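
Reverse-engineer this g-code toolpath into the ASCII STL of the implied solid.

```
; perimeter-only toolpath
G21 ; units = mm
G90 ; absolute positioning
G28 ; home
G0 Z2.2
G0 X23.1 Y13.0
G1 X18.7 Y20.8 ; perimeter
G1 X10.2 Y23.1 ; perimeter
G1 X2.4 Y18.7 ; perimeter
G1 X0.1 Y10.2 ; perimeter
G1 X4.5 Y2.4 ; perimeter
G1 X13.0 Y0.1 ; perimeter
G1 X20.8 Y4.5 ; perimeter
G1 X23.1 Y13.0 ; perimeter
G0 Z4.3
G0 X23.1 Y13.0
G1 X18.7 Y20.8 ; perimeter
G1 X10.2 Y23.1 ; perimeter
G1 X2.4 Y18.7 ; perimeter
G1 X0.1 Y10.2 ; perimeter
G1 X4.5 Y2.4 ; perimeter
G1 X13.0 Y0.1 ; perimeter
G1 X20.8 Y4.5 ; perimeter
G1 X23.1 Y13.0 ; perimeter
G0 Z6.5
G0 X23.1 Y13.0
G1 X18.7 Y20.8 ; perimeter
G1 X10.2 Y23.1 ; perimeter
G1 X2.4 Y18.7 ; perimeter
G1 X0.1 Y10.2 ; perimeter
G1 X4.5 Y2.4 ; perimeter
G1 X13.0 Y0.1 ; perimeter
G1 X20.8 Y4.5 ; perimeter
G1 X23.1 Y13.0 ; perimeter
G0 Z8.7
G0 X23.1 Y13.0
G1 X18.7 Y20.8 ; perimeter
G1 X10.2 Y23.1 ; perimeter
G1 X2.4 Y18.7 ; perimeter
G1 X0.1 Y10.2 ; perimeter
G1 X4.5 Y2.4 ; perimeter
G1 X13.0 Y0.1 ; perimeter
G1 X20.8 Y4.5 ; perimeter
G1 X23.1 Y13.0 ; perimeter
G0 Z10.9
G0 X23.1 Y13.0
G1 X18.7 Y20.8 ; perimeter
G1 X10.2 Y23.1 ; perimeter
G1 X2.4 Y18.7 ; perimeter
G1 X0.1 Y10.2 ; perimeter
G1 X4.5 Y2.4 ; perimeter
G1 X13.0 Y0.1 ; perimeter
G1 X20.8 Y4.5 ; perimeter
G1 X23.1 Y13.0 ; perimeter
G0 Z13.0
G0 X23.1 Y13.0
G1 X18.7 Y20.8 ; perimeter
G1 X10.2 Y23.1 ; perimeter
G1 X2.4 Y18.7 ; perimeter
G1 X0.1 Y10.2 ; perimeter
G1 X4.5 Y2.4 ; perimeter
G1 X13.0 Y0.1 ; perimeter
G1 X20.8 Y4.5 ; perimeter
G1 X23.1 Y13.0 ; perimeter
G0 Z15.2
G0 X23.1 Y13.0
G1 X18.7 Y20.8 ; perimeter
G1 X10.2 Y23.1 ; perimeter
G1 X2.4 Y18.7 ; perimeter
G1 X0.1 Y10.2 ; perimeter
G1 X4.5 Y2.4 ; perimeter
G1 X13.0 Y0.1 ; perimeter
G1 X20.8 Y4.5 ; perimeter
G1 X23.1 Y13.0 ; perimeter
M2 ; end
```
solid part
  facet normal 0.0000 0.0000 -1.0000
    outer loop
      vertex 10.2 23.1 0.0
      vertex 18.7 20.8 0.0
      vertex 23.1 13.0 0.0
    endloop
  endfacet
  facet normal 0.0000 0.0000 -1.0000
    outer loop
      vertex 2.4 18.7 0.0
      vertex 10.2 23.1 0.0
      vertex 23.1 13.0 0.0
    endloop
  endfacet
  facet normal 0.0000 0.0000 -1.0000
    outer loop
      vertex 0.1 10.2 0.0
      vertex 2.4 18.7 0.0
      vertex 23.1 13.0 0.0
    endloop
  endfacet
  facet normal 0.0000 0.0000 -1.0000
    outer loop
      vertex 4.5 2.4 0.0
      vertex 0.1 10.2 0.0
      vertex 23.1 13.0 0.0
    endloop
  endfacet
  facet normal 0.0000 0.0000 -1.0000
    outer loop
      vertex 13.0 0.1 0.0
      vertex 4.5 2.4 0.0
      vertex 23.1 13.0 0.0
    endloop
  endfacet
  facet normal 0.0000 0.0000 -1.0000
    outer loop
      vertex 20.8 4.5 0.0
      vertex 13.0 0.1 0.0
      vertex 23.1 13.0 0.0
    endloop
  endfacet
  facet normal 0.0000 0.0000 1.0000
    outer loop
      vertex 23.1 13.0 15.2
      vertex 18.7 20.8 15.2
      vertex 10.2 23.1 15.2
    endloop
  endfacet
  facet normal 0.0000 0.0000 1.0000
    outer loop
      vertex 23.1 13.0 15.2
      vertex 10.2 23.1 15.2
      vertex 2.4 18.7 15.2
    endloop
  endfacet
  facet normal 0.0000 0.0000 1.0000
    outer loop
      vertex 23.1 13.0 15.2
      vertex 2.4 18.7 15.2
      vertex 0.1 10.2 15.2
    endloop
  endfacet
  facet normal 0.0000 0.0000 1.0000
    outer loop
      vertex 23.1 13.0 15.2
      vertex 0.1 10.2 15.2
      vertex 4.5 2.4 15.2
    endloop
  endfacet
  facet normal 0.0000 0.0000 1.0000
    outer loop
      vertex 23.1 13.0 15.2
      vertex 4.5 2.4 15.2
      vertex 13.0 0.1 15.2
    endloop
  endfacet
  facet normal 0.0000 0.0000 1.0000
    outer loop
      vertex 23.1 13.0 15.2
      vertex 13.0 0.1 15.2
      vertex 20.8 4.5 15.2
    endloop
  endfacet
  facet normal 0.8710 0.4913 0.0000
    outer loop
      vertex 23.1 13.0 0.0
      vertex 18.7 20.8 0.0
      vertex 18.7 20.8 15.2
    endloop
  endfacet
  facet normal 0.8710 0.4913 0.0000
    outer loop
      vertex 23.1 13.0 0.0
      vertex 18.7 20.8 15.2
      vertex 23.1 13.0 15.2
    endloop
  endfacet
  facet normal 0.2612 0.9653 0.0000
    outer loop
      vertex 18.7 20.8 0.0
      vertex 10.2 23.1 0.0
      vertex 10.2 23.1 15.2
    endloop
  endfacet
  facet normal 0.2612 0.9653 0.0000
    outer loop
      vertex 18.7 20.8 0.0
      vertex 10.2 23.1 15.2
      vertex 18.7 20.8 15.2
    endloop
  endfacet
  facet normal -0.4913 0.8710 0.0000
    outer loop
      vertex 10.2 23.1 0.0
      vertex 2.4 18.7 0.0
      vertex 2.4 18.7 15.2
    endloop
  endfacet
  facet normal -0.4913 0.8710 0.0000
    outer loop
      vertex 10.2 23.1 0.0
      vertex 2.4 18.7 15.2
      vertex 10.2 23.1 15.2
    endloop
  endfacet
  facet normal -0.9653 0.2612 0.0000
    outer loop
      vertex 2.4 18.7 0.0
      vertex 0.1 10.2 0.0
      vertex 0.1 10.2 15.2
    endloop
  endfacet
  facet normal -0.9653 0.2612 0.0000
    outer loop
      vertex 2.4 18.7 0.0
      vertex 0.1 10.2 15.2
      vertex 2.4 18.7 15.2
    endloop
  endfacet
  facet normal -0.8710 -0.4913 0.0000
    outer loop
      vertex 0.1 10.2 0.0
      vertex 4.5 2.4 0.0
      vertex 4.5 2.4 15.2
    endloop
  endfacet
  facet normal -0.8710 -0.4913 0.0000
    outer loop
      vertex 0.1 10.2 0.0
      vertex 4.5 2.4 15.2
      vertex 0.1 10.2 15.2
    endloop
  endfacet
  facet normal -0.2612 -0.9653 0.0000
    outer loop
      vertex 4.5 2.4 0.0
      vertex 13.0 0.1 0.0
      vertex 13.0 0.1 15.2
    endloop
  endfacet
  facet normal -0.2612 -0.9653 0.0000
    outer loop
      vertex 4.5 2.4 0.0
      vertex 13.0 0.1 15.2
      vertex 4.5 2.4 15.2
    endloop
  endfacet
  facet normal 0.4913 -0.8710 0.0000
    outer loop
      vertex 13.0 0.1 0.0
      vertex 20.8 4.5 0.0
      vertex 20.8 4.5 15.2
    endloop
  endfacet
  facet normal 0.4913 -0.8710 0.0000
    outer loop
      vertex 13.0 0.1 0.0
      vertex 20.8 4.5 15.2
      vertex 13.0 0.1 15.2
    endloop
  endfacet
  facet normal 0.9653 -0.2612 0.0000
    outer loop
      vertex 20.8 4.5 0.0
      vertex 23.1 13.0 0.0
      vertex 23.1 13.0 15.2
    endloop
  endfacet
  facet normal 0.9653 -0.2612 0.0000
    outer loop
      vertex 20.8 4.5 0.0
      vertex 23.1 13.0 15.2
      vertex 20.8 4.5 15.2
    endloop
  endfacet
endsolid part

The G0 Z moves step by Δz≈2.2 mm. Every layer's G1 loop is the same polygon, so the solid is a straight extrusion of it from z=0 to z≈15.2. Closing with flat bottom and top caps and triangulating gives 28 facets — a regular 8-sided prism (a cylinder approximated with 8 flat sides), circumscribed radius ≈ 11.6 mm, height ≈ 15.2 mm.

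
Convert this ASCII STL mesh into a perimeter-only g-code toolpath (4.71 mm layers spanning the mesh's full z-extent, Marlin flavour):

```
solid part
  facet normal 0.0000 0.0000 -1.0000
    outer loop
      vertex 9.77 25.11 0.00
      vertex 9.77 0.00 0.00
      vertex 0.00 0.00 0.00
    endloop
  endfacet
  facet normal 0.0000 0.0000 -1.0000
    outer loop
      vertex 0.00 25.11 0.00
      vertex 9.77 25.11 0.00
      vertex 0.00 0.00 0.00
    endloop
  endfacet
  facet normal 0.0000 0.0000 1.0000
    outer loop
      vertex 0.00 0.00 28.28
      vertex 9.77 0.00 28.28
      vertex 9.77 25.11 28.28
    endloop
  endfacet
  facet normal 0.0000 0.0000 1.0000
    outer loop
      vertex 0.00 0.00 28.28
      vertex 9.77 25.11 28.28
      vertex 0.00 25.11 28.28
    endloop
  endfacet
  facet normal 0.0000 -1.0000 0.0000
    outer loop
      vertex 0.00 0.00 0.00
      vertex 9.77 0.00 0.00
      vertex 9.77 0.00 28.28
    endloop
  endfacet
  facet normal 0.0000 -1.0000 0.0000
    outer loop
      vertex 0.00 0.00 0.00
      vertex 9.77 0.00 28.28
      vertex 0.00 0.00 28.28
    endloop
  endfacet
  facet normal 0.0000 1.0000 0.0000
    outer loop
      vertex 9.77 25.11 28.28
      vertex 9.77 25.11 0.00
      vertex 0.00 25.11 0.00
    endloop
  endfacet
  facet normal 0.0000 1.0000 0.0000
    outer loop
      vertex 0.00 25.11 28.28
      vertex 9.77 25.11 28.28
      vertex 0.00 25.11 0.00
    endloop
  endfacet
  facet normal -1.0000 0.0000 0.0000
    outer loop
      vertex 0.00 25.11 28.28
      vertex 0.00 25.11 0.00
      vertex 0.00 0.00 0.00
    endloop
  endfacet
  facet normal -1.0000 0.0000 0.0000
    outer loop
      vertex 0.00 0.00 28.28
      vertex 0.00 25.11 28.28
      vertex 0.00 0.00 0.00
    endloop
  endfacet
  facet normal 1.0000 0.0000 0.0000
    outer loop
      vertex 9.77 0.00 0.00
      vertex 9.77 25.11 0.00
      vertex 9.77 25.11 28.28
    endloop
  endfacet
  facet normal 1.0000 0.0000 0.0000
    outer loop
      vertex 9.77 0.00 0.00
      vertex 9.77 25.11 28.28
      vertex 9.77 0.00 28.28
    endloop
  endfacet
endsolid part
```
; perimeter-only toolpath
G21 ; units = mm
G90 ; absolute positioning
G28 ; home
; layer 1
G0 Z4.71
G0 X0.00 Y0.00
G1 X9.77 Y0.00
G1 X9.77 Y25.11
G1 X0.00 Y25.11
G1 X0.00 Y0.00
; layer 2
G0 Z9.43
G0 X0.00 Y0.00
G1 X9.77 Y0.00
G1 X9.77 Y25.11
G1 X0.00 Y25.11
G1 X0.00 Y0.00
; layer 3
G0 Z14.14
G0 X0.00 Y0.00
G1 X9.77 Y0.00
G1 X9.77 Y25.11
G1 X0.00 Y25.11
G1 X0.00 Y0.00
; layer 4
G0 Z18.85
G0 X0.00 Y0.00
G1 X9.77 Y0.00
G1 X9.77 Y25.11
G1 X0.00 Y25.11
G1 X0.00 Y0.00
; layer 5
G0 Z23.57
G0 X0.00 Y0.00
G1 X9.77 Y0.00
G1 X9.77 Y25.11
G1 X0.00 Y25.11
G1 X0.00 Y0.00
; layer 6
G0 Z28.28
G0 X0.00 Y0.00
G1 X9.77 Y0.00
G1 X9.77 Y25.11
G1 X0.00 Y25.11
G1 X0.00 Y0.00
M2 ; end

The solid is a rectangular box, roughly 9.77 × 25.1 mm footprint and 28.3 mm tall. Slicing at Δz = 4.71 mm — 6 equal slices spanning the solid's height, so layer i sits at z = i·h/6 — gives 6 non-empty perimeters. Each is a 4-segment closed polygon; G0 lifts to the layer z and rapids to the start vertex, then G1 traces the edges.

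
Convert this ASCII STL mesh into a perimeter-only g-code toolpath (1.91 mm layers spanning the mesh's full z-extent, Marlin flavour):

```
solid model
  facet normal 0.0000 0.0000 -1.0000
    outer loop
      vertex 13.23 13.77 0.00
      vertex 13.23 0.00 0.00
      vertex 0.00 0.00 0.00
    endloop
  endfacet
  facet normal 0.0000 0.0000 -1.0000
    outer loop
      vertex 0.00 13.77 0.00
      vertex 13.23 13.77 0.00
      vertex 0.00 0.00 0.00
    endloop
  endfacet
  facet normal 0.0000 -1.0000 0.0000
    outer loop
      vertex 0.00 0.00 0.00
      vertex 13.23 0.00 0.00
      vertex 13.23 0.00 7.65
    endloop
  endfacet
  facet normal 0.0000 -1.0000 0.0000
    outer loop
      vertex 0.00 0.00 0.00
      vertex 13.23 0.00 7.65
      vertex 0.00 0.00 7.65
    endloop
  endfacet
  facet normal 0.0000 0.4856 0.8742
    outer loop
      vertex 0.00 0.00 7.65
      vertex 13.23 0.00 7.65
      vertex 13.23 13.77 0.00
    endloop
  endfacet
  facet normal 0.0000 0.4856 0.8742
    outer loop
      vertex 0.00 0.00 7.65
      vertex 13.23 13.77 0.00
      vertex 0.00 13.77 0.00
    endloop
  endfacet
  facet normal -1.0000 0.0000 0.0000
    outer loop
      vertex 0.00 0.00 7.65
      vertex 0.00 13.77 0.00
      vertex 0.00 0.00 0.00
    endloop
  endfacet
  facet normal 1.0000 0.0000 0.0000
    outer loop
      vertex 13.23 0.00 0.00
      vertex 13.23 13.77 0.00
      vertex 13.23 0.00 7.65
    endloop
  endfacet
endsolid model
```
; perimeter-only toolpath
G21 ; units = mm
G90 ; absolute positioning
G28 ; home
; layer 1
G0 Z1.91
G0 X0.00 Y0.00
G1 X13.23 Y0.00
G1 X13.23 Y10.33
G1 X0.00 Y10.33
G1 X0.00 Y0.00
; layer 2
G0 Z3.83
G0 X0.00 Y0.00
G1 X13.23 Y0.00
G1 X13.23 Y6.88
G1 X0.00 Y6.88
G1 X0.00 Y0.00
; layer 3
G0 Z5.74
G0 X0.00 Y0.00
G1 X13.23 Y0.00
G1 X13.23 Y3.44
G1 X0.00 Y3.44
G1 X0.00 Y0.00
M2 ; end

The solid is a wedge (ramp): 13.2 × 13.8 mm base, rising to 7.65 mm along the y=0 edge and sloping linearly to z=0 at y=13.8. Slicing at Δz = 1.91 mm — 4 equal slices spanning the solid's height, so layer i sits at z = i·h/4 — gives 3 non-empty perimeters. Each is a 4-segment closed polygon; G0 lifts to the layer z and rapids to the start vertex, then G1 traces the edges. The cross-section shrinks linearly with z (the slice at the apex is degenerate and omitted).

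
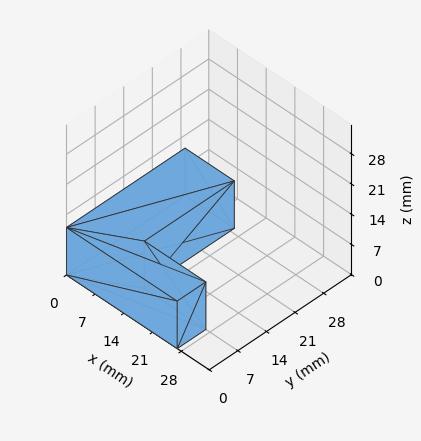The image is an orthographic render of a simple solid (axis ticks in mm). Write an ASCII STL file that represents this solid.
Reading the render: the shape is an L-shaped prism: outer 27 × 29 mm, arm thicknesses ≈ 7 mm (horizontal) and 12 mm (vertical), extruded 11 mm in z (dimensions read to the nearest mm from the axis ticks). For the STL, each face is triangulated and given an outward normal.

solid part
  facet normal 0.0000 0.0000 -1.0000
    outer loop
      vertex 27.00 7.00 0.00
      vertex 27.00 0.00 0.00
      vertex 0.00 0.00 0.00
    endloop
  endfacet
  facet normal 0.0000 0.0000 -1.0000
    outer loop
      vertex 12.00 7.00 0.00
      vertex 27.00 7.00 0.00
      vertex 0.00 0.00 0.00
    endloop
  endfacet
  facet normal 0.0000 0.0000 -1.0000
    outer loop
      vertex 12.00 29.00 0.00
      vertex 12.00 7.00 0.00
      vertex 0.00 0.00 0.00
    endloop
  endfacet
  facet normal 0.0000 0.0000 -1.0000
    outer loop
      vertex 0.00 29.00 0.00
      vertex 12.00 29.00 0.00
      vertex 0.00 0.00 0.00
    endloop
  endfacet
  facet normal 0.0000 0.0000 1.0000
    outer loop
      vertex 0.00 0.00 11.00
      vertex 27.00 0.00 11.00
      vertex 27.00 7.00 11.00
    endloop
  endfacet
  facet normal 0.0000 0.0000 1.0000
    outer loop
      vertex 0.00 0.00 11.00
      vertex 27.00 7.00 11.00
      vertex 12.00 7.00 11.00
    endloop
  endfacet
  facet normal 0.0000 0.0000 1.0000
    outer loop
      vertex 0.00 0.00 11.00
      vertex 12.00 7.00 11.00
      vertex 12.00 29.00 11.00
    endloop
  endfacet
  facet normal 0.0000 0.0000 1.0000
    outer loop
      vertex 0.00 0.00 11.00
      vertex 12.00 29.00 11.00
      vertex 0.00 29.00 11.00
    endloop
  endfacet
  facet normal 0.0000 -1.0000 0.0000
    outer loop
      vertex 0.00 0.00 0.00
      vertex 27.00 0.00 0.00
      vertex 27.00 0.00 11.00
    endloop
  endfacet
  facet normal 0.0000 -1.0000 0.0000
    outer loop
      vertex 0.00 0.00 0.00
      vertex 27.00 0.00 11.00
      vertex 0.00 0.00 11.00
    endloop
  endfacet
  facet normal 1.0000 0.0000 0.0000
    outer loop
      vertex 27.00 0.00 0.00
      vertex 27.00 7.00 0.00
      vertex 27.00 7.00 11.00
    endloop
  endfacet
  facet normal 1.0000 0.0000 0.0000
    outer loop
      vertex 27.00 0.00 0.00
      vertex 27.00 7.00 11.00
      vertex 27.00 0.00 11.00
    endloop
  endfacet
  facet normal 0.0000 1.0000 0.0000
    outer loop
      vertex 27.00 7.00 0.00
      vertex 12.00 7.00 0.00
      vertex 12.00 7.00 11.00
    endloop
  endfacet
  facet normal 0.0000 1.0000 0.0000
    outer loop
      vertex 27.00 7.00 0.00
      vertex 12.00 7.00 11.00
      vertex 27.00 7.00 11.00
    endloop
  endfacet
  facet normal 1.0000 0.0000 0.0000
    outer loop
      vertex 12.00 7.00 0.00
      vertex 12.00 29.00 0.00
      vertex 12.00 29.00 11.00
    endloop
  endfacet
  facet normal 1.0000 0.0000 0.0000
    outer loop
      vertex 12.00 7.00 0.00
      vertex 12.00 29.00 11.00
      vertex 12.00 7.00 11.00
    endloop
  endfacet
  facet normal 0.0000 1.0000 0.0000
    outer loop
      vertex 12.00 29.00 0.00
      vertex 0.00 29.00 0.00
      vertex 0.00 29.00 11.00
    endloop
  endfacet
  facet normal 0.0000 1.0000 0.0000
    outer loop
      vertex 12.00 29.00 0.00
      vertex 0.00 29.00 11.00
      vertex 12.00 29.00 11.00
    endloop
  endfacet
  facet normal -1.0000 0.0000 0.0000
    outer loop
      vertex 0.00 29.00 0.00
      vertex 0.00 0.00 0.00
      vertex 0.00 0.00 11.00
    endloop
  endfacet
  facet normal -1.0000 0.0000 0.0000
    outer loop
      vertex 0.00 29.00 0.00
      vertex 0.00 0.00 11.00
      vertex 0.00 29.00 11.00
    endloop
  endfacet
endsolid part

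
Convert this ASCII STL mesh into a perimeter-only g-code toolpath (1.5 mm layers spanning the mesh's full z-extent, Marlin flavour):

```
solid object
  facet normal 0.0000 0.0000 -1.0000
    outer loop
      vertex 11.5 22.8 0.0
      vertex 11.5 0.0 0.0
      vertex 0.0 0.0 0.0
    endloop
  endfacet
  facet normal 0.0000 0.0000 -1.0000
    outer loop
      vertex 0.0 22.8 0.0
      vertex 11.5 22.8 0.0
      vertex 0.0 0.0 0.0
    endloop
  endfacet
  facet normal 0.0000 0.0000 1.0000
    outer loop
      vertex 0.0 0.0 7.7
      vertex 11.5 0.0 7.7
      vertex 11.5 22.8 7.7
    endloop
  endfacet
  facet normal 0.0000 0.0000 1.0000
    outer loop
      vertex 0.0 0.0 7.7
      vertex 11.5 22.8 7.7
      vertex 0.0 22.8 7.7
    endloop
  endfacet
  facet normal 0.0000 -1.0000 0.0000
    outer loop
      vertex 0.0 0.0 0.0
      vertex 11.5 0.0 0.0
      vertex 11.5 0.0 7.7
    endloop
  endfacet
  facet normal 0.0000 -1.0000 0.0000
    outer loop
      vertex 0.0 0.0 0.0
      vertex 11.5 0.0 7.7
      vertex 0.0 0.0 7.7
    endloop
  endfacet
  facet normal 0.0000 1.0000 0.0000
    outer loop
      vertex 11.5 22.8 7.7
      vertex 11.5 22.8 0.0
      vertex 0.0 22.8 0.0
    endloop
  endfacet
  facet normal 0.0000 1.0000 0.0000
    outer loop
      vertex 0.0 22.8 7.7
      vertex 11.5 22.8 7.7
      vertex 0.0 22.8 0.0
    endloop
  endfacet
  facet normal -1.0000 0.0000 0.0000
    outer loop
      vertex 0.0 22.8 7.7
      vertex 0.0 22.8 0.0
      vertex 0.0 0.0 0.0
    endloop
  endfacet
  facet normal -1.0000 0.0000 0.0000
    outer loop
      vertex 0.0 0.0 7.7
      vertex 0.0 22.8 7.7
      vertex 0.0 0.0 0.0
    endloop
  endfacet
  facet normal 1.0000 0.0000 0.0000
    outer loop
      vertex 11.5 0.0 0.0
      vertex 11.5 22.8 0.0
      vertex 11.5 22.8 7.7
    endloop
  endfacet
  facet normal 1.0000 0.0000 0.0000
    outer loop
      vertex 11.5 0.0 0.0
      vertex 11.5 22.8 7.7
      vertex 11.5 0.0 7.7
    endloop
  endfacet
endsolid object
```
; perimeter-only toolpath
G21 ; units = mm
G90 ; absolute positioning
G28 ; home
; layer 1
G0 Z1.5
G0 X0.0 Y0.0
G1 X11.5 Y0.0
G1 X11.5 Y22.8
G1 X0.0 Y22.8
G1 X0.0 Y0.0
; layer 2
G0 Z3.1
G0 X0.0 Y0.0
G1 X11.5 Y0.0
G1 X11.5 Y22.8
G1 X0.0 Y22.8
G1 X0.0 Y0.0
; layer 3
G0 Z4.6
G0 X0.0 Y0.0
G1 X11.5 Y0.0
G1 X11.5 Y22.8
G1 X0.0 Y22.8
G1 X0.0 Y0.0
; layer 4
G0 Z6.2
G0 X0.0 Y0.0
G1 X11.5 Y0.0
G1 X11.5 Y22.8
G1 X0.0 Y22.8
G1 X0.0 Y0.0
; layer 5
G0 Z7.7
G0 X0.0 Y0.0
G1 X11.5 Y0.0
G1 X11.5 Y22.8
G1 X0.0 Y22.8
G1 X0.0 Y0.0
M2 ; end

The solid is a rectangular box, roughly 11.5 × 22.8 mm footprint and 7.7 mm tall. Slicing at Δz = 1.5 mm — 5 equal slices spanning the solid's height, so layer i sits at z = i·h/5 — gives 5 non-empty perimeters. Each is a 4-segment closed polygon; G0 lifts to the layer z and rapids to the start vertex, then G1 traces the edges.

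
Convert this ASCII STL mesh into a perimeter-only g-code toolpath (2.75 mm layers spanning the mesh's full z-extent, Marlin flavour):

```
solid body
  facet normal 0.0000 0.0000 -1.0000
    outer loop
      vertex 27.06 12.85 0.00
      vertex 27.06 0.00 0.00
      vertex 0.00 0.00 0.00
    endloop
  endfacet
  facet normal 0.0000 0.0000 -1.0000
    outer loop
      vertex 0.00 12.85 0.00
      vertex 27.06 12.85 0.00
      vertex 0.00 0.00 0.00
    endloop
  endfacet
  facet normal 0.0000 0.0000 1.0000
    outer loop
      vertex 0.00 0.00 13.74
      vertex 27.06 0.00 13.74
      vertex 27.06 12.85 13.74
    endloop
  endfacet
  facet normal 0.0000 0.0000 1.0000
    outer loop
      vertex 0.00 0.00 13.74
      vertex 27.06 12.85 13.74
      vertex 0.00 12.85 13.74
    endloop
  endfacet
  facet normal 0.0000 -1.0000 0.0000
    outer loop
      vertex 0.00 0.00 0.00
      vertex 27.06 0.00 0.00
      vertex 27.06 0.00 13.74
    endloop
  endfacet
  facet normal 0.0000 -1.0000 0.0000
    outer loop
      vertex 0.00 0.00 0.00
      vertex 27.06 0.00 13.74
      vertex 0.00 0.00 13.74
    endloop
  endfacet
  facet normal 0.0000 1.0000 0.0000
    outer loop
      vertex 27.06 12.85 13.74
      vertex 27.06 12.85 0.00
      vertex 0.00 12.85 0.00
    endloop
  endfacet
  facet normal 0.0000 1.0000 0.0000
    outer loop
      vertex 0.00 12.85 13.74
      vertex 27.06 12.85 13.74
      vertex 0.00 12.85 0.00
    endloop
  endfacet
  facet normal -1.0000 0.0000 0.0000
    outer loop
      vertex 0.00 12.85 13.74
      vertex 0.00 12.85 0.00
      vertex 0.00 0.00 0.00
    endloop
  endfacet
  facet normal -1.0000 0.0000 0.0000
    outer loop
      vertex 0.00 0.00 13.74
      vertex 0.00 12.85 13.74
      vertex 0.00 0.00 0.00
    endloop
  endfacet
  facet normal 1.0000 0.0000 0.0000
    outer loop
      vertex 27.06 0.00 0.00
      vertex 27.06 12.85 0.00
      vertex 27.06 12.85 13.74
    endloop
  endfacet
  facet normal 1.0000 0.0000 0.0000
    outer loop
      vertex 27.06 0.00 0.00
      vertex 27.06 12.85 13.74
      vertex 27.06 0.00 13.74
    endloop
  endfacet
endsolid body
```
; perimeter-only toolpath
G21 ; units = mm
G90 ; absolute positioning
G28 ; home
; layer 1
G0 Z2.75
G0 X0.00 Y0.00
G1 X27.06 Y0.00
G1 X27.06 Y12.85
G1 X0.00 Y12.85
G1 X0.00 Y0.00
; layer 2
G0 Z5.50
G0 X0.00 Y0.00
G1 X27.06 Y0.00
G1 X27.06 Y12.85
G1 X0.00 Y12.85
G1 X0.00 Y0.00
; layer 3
G0 Z8.24
G0 X0.00 Y0.00
G1 X27.06 Y0.00
G1 X27.06 Y12.85
G1 X0.00 Y12.85
G1 X0.00 Y0.00
; layer 4
G0 Z10.99
G0 X0.00 Y0.00
G1 X27.06 Y0.00
G1 X27.06 Y12.85
G1 X0.00 Y12.85
G1 X0.00 Y0.00
; layer 5
G0 Z13.74
G0 X0.00 Y0.00
G1 X27.06 Y0.00
G1 X27.06 Y12.85
G1 X0.00 Y12.85
G1 X0.00 Y0.00
M2 ; end

The solid is a rectangular box, roughly 27.1 × 12.8 mm footprint and 13.7 mm tall. Slicing at Δz = 2.75 mm — 5 equal slices spanning the solid's height, so layer i sits at z = i·h/5 — gives 5 non-empty perimeters. Each is a 4-segment closed polygon; G0 lifts to the layer z and rapids to the start vertex, then G1 traces the edges.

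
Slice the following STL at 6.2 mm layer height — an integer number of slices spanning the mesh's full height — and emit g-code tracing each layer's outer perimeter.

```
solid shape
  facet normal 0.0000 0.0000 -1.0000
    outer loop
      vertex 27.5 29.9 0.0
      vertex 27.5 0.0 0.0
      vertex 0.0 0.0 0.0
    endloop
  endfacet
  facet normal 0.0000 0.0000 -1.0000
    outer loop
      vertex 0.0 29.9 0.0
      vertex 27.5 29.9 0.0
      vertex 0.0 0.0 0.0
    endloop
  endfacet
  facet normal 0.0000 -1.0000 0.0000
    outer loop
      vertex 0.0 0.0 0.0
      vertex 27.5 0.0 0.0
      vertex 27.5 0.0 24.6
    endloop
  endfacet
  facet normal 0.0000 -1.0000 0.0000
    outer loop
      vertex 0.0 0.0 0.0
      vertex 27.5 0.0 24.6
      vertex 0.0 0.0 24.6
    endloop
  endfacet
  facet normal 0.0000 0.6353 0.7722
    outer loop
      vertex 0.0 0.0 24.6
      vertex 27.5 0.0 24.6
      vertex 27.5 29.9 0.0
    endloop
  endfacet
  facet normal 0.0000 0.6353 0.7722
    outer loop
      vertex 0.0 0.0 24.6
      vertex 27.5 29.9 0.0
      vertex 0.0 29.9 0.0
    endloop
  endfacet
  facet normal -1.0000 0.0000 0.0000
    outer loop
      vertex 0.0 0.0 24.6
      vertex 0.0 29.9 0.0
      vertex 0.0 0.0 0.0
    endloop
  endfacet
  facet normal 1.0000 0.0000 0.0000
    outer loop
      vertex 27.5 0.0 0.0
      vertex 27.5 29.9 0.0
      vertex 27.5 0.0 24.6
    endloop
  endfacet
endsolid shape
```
; perimeter-only toolpath
G21 ; units = mm
G90 ; absolute positioning
G28 ; home
; layer 1
G0 Z6.2
G0 X0.0 Y0.0
G1 X27.5 Y0.0
G1 X27.5 Y22.4
G1 X0.0 Y22.4
G1 X0.0 Y0.0
; layer 2
G0 Z12.3
G0 X0.0 Y0.0
G1 X27.5 Y0.0
G1 X27.5 Y14.9
G1 X0.0 Y14.9
G1 X0.0 Y0.0
; layer 3
G0 Z18.5
G0 X0.0 Y0.0
G1 X27.5 Y0.0
G1 X27.5 Y7.5
G1 X0.0 Y7.5
G1 X0.0 Y0.0
M2 ; end

The solid is a wedge (ramp): 27.5 × 29.9 mm base, rising to 24.6 mm along the y=0 edge and sloping linearly to z=0 at y=29.9. Slicing at Δz = 6.2 mm — 4 equal slices spanning the solid's height, so layer i sits at z = i·h/4 — gives 3 non-empty perimeters. Each is a 4-segment closed polygon; G0 lifts to the layer z and rapids to the start vertex, then G1 traces the edges. The cross-section shrinks linearly with z (the slice at the apex is degenerate and omitted).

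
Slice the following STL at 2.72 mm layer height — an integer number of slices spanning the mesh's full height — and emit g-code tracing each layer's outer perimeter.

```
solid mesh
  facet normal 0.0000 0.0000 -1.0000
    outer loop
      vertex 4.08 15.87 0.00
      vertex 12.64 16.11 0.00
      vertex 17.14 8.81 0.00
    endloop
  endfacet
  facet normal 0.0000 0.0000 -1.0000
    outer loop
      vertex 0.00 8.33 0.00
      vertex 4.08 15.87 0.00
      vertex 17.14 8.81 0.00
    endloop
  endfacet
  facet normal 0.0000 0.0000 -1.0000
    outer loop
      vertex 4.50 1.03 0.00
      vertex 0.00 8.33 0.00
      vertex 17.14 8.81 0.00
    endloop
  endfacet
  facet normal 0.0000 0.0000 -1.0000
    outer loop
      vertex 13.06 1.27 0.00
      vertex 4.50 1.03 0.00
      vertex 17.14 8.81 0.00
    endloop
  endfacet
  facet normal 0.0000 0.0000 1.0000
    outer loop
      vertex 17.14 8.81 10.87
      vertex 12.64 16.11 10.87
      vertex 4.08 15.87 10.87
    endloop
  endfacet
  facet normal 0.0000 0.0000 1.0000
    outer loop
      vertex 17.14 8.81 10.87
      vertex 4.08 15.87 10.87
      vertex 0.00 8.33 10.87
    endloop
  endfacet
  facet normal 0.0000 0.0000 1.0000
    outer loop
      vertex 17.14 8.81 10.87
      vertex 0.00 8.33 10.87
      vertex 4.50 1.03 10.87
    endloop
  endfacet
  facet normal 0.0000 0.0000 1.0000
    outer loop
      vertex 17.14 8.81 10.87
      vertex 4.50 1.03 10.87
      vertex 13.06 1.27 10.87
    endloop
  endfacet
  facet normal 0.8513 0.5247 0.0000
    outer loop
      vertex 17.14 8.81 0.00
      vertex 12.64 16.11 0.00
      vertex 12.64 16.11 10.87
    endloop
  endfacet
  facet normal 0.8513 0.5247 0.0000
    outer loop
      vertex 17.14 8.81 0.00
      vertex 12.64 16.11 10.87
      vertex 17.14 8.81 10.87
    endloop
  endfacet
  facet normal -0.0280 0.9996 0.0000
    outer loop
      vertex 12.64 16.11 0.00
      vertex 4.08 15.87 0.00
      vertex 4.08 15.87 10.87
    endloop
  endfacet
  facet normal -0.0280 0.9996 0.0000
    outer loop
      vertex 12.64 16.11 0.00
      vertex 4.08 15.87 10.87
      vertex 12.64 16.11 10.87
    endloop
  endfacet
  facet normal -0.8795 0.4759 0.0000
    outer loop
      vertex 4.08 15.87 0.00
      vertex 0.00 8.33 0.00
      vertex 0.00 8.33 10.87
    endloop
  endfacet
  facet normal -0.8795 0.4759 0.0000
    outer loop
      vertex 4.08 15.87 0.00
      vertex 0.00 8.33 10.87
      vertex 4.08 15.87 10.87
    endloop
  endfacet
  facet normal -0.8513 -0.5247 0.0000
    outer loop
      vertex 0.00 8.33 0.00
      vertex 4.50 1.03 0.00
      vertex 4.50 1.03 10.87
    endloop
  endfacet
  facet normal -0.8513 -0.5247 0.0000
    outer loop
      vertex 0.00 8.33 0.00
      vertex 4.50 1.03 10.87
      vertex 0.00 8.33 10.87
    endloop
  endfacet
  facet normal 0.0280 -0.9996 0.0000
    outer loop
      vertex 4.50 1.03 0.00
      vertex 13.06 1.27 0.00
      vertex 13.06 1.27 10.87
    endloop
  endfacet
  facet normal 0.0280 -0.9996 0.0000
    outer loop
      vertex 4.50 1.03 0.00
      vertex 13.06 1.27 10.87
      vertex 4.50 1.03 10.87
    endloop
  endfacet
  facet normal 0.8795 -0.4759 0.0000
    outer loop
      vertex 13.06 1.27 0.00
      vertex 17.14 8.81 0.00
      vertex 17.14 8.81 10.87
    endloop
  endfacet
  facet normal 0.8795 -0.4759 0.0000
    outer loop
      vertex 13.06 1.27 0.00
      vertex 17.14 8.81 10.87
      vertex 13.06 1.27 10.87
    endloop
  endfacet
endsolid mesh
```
; perimeter-only toolpath
G21 ; units = mm
G90 ; absolute positioning
G28 ; home
; layer 1
G0 Z2.72
G0 X17.14 Y8.81
G1 X12.64 Y16.11
G1 X4.08 Y15.87
G1 X0.00 Y8.33
G1 X4.50 Y1.03
G1 X13.06 Y1.27
G1 X17.14 Y8.81
; layer 2
G0 Z5.43
G0 X17.14 Y8.81
G1 X12.64 Y16.11
G1 X4.08 Y15.87
G1 X0.00 Y8.33
G1 X4.50 Y1.03
G1 X13.06 Y1.27
G1 X17.14 Y8.81
; layer 3
G0 Z8.15
G0 X17.14 Y8.81
G1 X12.64 Y16.11
G1 X4.08 Y15.87
G1 X0.00 Y8.33
G1 X4.50 Y1.03
G1 X13.06 Y1.27
G1 X17.14 Y8.81
; layer 4
G0 Z10.87
G0 X17.14 Y8.81
G1 X12.64 Y16.11
G1 X4.08 Y15.87
G1 X0.00 Y8.33
G1 X4.50 Y1.03
G1 X13.06 Y1.27
G1 X17.14 Y8.81
M2 ; end

The solid is a regular 6-sided prism (a cylinder approximated with 6 flat sides), circumscribed radius ≈ 8.57 mm, height ≈ 10.9 mm. Slicing at Δz = 2.72 mm — 4 equal slices spanning the solid's height, so layer i sits at z = i·h/4 — gives 4 non-empty perimeters. Each is a 6-segment closed polygon; G0 lifts to the layer z and rapids to the start vertex, then G1 traces the edges.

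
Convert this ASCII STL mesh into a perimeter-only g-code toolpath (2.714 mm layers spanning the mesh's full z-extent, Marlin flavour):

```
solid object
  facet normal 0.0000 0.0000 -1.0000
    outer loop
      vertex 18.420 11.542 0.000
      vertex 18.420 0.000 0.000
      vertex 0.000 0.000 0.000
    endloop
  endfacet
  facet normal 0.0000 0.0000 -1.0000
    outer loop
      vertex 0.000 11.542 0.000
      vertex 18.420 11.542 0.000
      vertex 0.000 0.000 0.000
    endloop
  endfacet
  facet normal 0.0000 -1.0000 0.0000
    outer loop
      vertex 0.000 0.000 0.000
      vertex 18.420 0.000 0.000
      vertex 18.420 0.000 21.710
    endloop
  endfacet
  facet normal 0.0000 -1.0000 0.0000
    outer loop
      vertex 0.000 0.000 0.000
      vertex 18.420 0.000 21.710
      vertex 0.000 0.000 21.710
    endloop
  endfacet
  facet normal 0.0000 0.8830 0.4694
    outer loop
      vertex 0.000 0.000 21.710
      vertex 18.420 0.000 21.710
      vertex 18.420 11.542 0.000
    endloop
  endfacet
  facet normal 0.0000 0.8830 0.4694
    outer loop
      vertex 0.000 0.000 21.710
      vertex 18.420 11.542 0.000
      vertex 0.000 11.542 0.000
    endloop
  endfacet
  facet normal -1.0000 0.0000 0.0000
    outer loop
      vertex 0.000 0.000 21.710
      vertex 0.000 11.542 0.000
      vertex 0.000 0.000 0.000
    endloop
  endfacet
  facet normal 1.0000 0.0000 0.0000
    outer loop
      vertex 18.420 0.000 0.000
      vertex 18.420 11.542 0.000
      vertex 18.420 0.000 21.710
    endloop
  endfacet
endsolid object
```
; perimeter-only toolpath
G21 ; units = mm
G90 ; absolute positioning
G28 ; home
; layer 1
G0 Z2.714
G0 X0.000 Y0.000
G1 X18.420 Y0.000
G1 X18.420 Y10.099
G1 X0.000 Y10.099
G1 X0.000 Y0.000
; layer 2
G0 Z5.428
G0 X0.000 Y0.000
G1 X18.420 Y0.000
G1 X18.420 Y8.656
G1 X0.000 Y8.656
G1 X0.000 Y0.000
; layer 3
G0 Z8.141
G0 X0.000 Y0.000
G1 X18.420 Y0.000
G1 X18.420 Y7.214
G1 X0.000 Y7.214
G1 X0.000 Y0.000
; layer 4
G0 Z10.855
G0 X0.000 Y0.000
G1 X18.420 Y0.000
G1 X18.420 Y5.771
G1 X0.000 Y5.771
G1 X0.000 Y0.000
; layer 5
G0 Z13.569
G0 X0.000 Y0.000
G1 X18.420 Y0.000
G1 X18.420 Y4.328
G1 X0.000 Y4.328
G1 X0.000 Y0.000
; layer 6
G0 Z16.282
G0 X0.000 Y0.000
G1 X18.420 Y0.000
G1 X18.420 Y2.886
G1 X0.000 Y2.886
G1 X0.000 Y0.000
; layer 7
G0 Z18.996
G0 X0.000 Y0.000
G1 X18.420 Y0.000
G1 X18.420 Y1.443
G1 X0.000 Y1.443
G1 X0.000 Y0.000
M2 ; end

The solid is a wedge (ramp): 18.4 × 11.5 mm base, rising to 21.7 mm along the y=0 edge and sloping linearly to z=0 at y=11.5. Slicing at Δz = 2.714 mm — 8 equal slices spanning the solid's height, so layer i sits at z = i·h/8 — gives 7 non-empty perimeters. Each is a 4-segment closed polygon; G0 lifts to the layer z and rapids to the start vertex, then G1 traces the edges. The cross-section shrinks linearly with z (the slice at the apex is degenerate and omitted).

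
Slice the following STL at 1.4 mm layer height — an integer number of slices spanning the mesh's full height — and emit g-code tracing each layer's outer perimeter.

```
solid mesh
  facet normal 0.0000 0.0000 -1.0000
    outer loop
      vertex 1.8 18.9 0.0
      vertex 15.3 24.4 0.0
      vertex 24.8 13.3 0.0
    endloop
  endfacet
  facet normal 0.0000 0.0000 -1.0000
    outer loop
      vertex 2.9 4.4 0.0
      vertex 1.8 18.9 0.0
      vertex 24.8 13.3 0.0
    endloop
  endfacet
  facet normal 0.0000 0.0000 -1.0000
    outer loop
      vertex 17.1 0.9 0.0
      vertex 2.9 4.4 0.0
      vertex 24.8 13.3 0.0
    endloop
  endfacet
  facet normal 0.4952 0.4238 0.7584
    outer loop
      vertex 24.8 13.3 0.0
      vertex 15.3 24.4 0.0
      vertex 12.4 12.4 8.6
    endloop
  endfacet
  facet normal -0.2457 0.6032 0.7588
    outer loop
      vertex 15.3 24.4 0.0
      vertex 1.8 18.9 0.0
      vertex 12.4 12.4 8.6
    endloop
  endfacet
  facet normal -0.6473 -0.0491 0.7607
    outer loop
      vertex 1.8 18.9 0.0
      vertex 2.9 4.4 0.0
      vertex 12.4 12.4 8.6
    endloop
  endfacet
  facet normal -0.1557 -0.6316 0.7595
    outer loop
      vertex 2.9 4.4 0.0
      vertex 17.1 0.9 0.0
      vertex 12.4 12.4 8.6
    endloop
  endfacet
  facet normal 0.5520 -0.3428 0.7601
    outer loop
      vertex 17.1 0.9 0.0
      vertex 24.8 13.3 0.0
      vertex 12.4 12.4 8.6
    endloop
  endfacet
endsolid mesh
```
; perimeter-only toolpath
G21 ; units = mm
G90 ; absolute positioning
G28 ; home
; layer 1
G0 Z1.4
G0 X22.7 Y13.2
G1 X14.8 Y22.4
G1 X3.6 Y17.8
G1 X4.5 Y5.7
G1 X16.3 Y2.8
G1 X22.7 Y13.2
; layer 2
G0 Z2.9
G0 X20.7 Y13.0
G1 X14.3 Y20.4
G1 X5.3 Y16.7
G1 X6.1 Y7.1
G1 X15.5 Y4.7
G1 X20.7 Y13.0
; layer 3
G0 Z4.3
G0 X18.6 Y12.9
G1 X13.9 Y18.4
G1 X7.1 Y15.6
G1 X7.7 Y8.4
G1 X14.8 Y6.7
G1 X18.6 Y12.9
; layer 4
G0 Z5.7
G0 X16.5 Y12.7
G1 X13.4 Y16.4
G1 X8.9 Y14.6
G1 X9.2 Y9.7
G1 X14.0 Y8.6
G1 X16.5 Y12.7
; layer 5
G0 Z7.2
G0 X14.5 Y12.6
G1 X12.9 Y14.4
G1 X10.6 Y13.5
G1 X10.8 Y11.1
G1 X13.2 Y10.5
G1 X14.5 Y12.6
M2 ; end

The solid is a regular 5-sided pyramid, base circumscribed radius ≈ 12.4 mm, apex at z ≈ 8.6 mm. Slicing at Δz = 1.4 mm — 6 equal slices spanning the solid's height, so layer i sits at z = i·h/6 — gives 5 non-empty perimeters. Each is a 5-segment closed polygon; G0 lifts to the layer z and rapids to the start vertex, then G1 traces the edges. The cross-section shrinks linearly with z (the slice at the apex is degenerate and omitted).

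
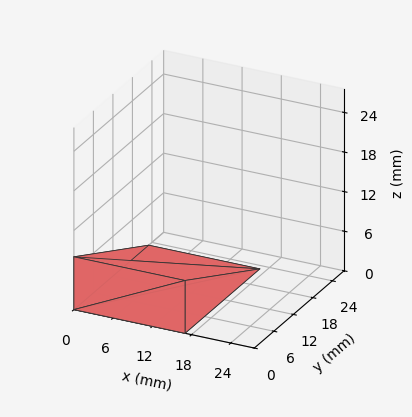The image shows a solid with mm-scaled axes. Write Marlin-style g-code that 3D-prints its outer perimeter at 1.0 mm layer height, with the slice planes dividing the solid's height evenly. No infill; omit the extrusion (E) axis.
Reading the render: the shape is a wedge (ramp): 17 × 23 mm base, rising to 8 mm along the y=0 edge and sloping linearly to z=0 at y=23 (dimensions read to the nearest mm from the axis ticks). For the g-code, the solid's height is divided into equal slices at the stated Δz and each level perimeter traced with G1 moves after a G0 lift.

; perimeter-only toolpath
G21 ; units = mm
G90 ; absolute positioning
G28 ; home
; layer 1
G0 Z1.0
G0 X0.0 Y0.0
G1 X17.0 Y0.0
G1 X17.0 Y20.1
G1 X0.0 Y20.1
G1 X0.0 Y0.0
; layer 2
G0 Z2.0
G0 X0.0 Y0.0
G1 X17.0 Y0.0
G1 X17.0 Y17.2
G1 X0.0 Y17.2
G1 X0.0 Y0.0
; layer 3
G0 Z3.0
G0 X0.0 Y0.0
G1 X17.0 Y0.0
G1 X17.0 Y14.4
G1 X0.0 Y14.4
G1 X0.0 Y0.0
; layer 4
G0 Z4.0
G0 X0.0 Y0.0
G1 X17.0 Y0.0
G1 X17.0 Y11.5
G1 X0.0 Y11.5
G1 X0.0 Y0.0
; layer 5
G0 Z5.0
G0 X0.0 Y0.0
G1 X17.0 Y0.0
G1 X17.0 Y8.6
G1 X0.0 Y8.6
G1 X0.0 Y0.0
; layer 6
G0 Z6.0
G0 X0.0 Y0.0
G1 X17.0 Y0.0
G1 X17.0 Y5.8
G1 X0.0 Y5.8
G1 X0.0 Y0.0
; layer 7
G0 Z7.0
G0 X0.0 Y0.0
G1 X17.0 Y0.0
G1 X17.0 Y2.9
G1 X0.0 Y2.9
G1 X0.0 Y0.0
M2 ; end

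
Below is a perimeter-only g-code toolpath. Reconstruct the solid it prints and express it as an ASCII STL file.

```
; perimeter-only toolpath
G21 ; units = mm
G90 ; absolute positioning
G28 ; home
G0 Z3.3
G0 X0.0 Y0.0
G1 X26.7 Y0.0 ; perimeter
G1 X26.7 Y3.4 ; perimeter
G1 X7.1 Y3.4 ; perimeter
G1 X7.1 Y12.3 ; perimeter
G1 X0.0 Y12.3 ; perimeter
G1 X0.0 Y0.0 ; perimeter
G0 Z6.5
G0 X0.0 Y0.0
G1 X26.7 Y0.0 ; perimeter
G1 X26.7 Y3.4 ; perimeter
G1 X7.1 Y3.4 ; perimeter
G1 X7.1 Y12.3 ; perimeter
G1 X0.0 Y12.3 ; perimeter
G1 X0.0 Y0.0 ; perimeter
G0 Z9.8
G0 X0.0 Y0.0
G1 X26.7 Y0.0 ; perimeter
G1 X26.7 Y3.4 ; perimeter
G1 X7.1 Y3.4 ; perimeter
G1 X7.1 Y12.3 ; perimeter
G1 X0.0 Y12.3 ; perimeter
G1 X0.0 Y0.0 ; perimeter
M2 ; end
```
solid part
  facet normal 0.0000 0.0000 -1.0000
    outer loop
      vertex 26.7 3.4 0.0
      vertex 26.7 0.0 0.0
      vertex 0.0 0.0 0.0
    endloop
  endfacet
  facet normal 0.0000 0.0000 -1.0000
    outer loop
      vertex 7.1 3.4 0.0
      vertex 26.7 3.4 0.0
      vertex 0.0 0.0 0.0
    endloop
  endfacet
  facet normal 0.0000 0.0000 -1.0000
    outer loop
      vertex 7.1 12.3 0.0
      vertex 7.1 3.4 0.0
      vertex 0.0 0.0 0.0
    endloop
  endfacet
  facet normal 0.0000 0.0000 -1.0000
    outer loop
      vertex 0.0 12.3 0.0
      vertex 7.1 12.3 0.0
      vertex 0.0 0.0 0.0
    endloop
  endfacet
  facet normal 0.0000 0.0000 1.0000
    outer loop
      vertex 0.0 0.0 9.8
      vertex 26.7 0.0 9.8
      vertex 26.7 3.4 9.8
    endloop
  endfacet
  facet normal 0.0000 0.0000 1.0000
    outer loop
      vertex 0.0 0.0 9.8
      vertex 26.7 3.4 9.8
      vertex 7.1 3.4 9.8
    endloop
  endfacet
  facet normal 0.0000 0.0000 1.0000
    outer loop
      vertex 0.0 0.0 9.8
      vertex 7.1 3.4 9.8
      vertex 7.1 12.3 9.8
    endloop
  endfacet
  facet normal 0.0000 0.0000 1.0000
    outer loop
      vertex 0.0 0.0 9.8
      vertex 7.1 12.3 9.8
      vertex 0.0 12.3 9.8
    endloop
  endfacet
  facet normal 0.0000 -1.0000 0.0000
    outer loop
      vertex 0.0 0.0 0.0
      vertex 26.7 0.0 0.0
      vertex 26.7 0.0 9.8
    endloop
  endfacet
  facet normal 0.0000 -1.0000 0.0000
    outer loop
      vertex 0.0 0.0 0.0
      vertex 26.7 0.0 9.8
      vertex 0.0 0.0 9.8
    endloop
  endfacet
  facet normal 1.0000 0.0000 0.0000
    outer loop
      vertex 26.7 0.0 0.0
      vertex 26.7 3.4 0.0
      vertex 26.7 3.4 9.8
    endloop
  endfacet
  facet normal 1.0000 0.0000 0.0000
    outer loop
      vertex 26.7 0.0 0.0
      vertex 26.7 3.4 9.8
      vertex 26.7 0.0 9.8
    endloop
  endfacet
  facet normal 0.0000 1.0000 0.0000
    outer loop
      vertex 26.7 3.4 0.0
      vertex 7.1 3.4 0.0
      vertex 7.1 3.4 9.8
    endloop
  endfacet
  facet normal 0.0000 1.0000 0.0000
    outer loop
      vertex 26.7 3.4 0.0
      vertex 7.1 3.4 9.8
      vertex 26.7 3.4 9.8
    endloop
  endfacet
  facet normal 1.0000 0.0000 0.0000
    outer loop
      vertex 7.1 3.4 0.0
      vertex 7.1 12.3 0.0
      vertex 7.1 12.3 9.8
    endloop
  endfacet
  facet normal 1.0000 0.0000 0.0000
    outer loop
      vertex 7.1 3.4 0.0
      vertex 7.1 12.3 9.8
      vertex 7.1 3.4 9.8
    endloop
  endfacet
  facet normal 0.0000 1.0000 0.0000
    outer loop
      vertex 7.1 12.3 0.0
      vertex 0.0 12.3 0.0
      vertex 0.0 12.3 9.8
    endloop
  endfacet
  facet normal 0.0000 1.0000 0.0000
    outer loop
      vertex 7.1 12.3 0.0
      vertex 0.0 12.3 9.8
      vertex 7.1 12.3 9.8
    endloop
  endfacet
  facet normal -1.0000 0.0000 0.0000
    outer loop
      vertex 0.0 12.3 0.0
      vertex 0.0 0.0 0.0
      vertex 0.0 0.0 9.8
    endloop
  endfacet
  facet normal -1.0000 0.0000 0.0000
    outer loop
      vertex 0.0 12.3 0.0
      vertex 0.0 0.0 9.8
      vertex 0.0 12.3 9.8
    endloop
  endfacet
endsolid part

The G0 Z moves step by Δz≈3.3 mm. Every layer's G1 loop is the same polygon, so the solid is a straight extrusion of it from z=0 to z≈9.8. Closing with flat bottom and top caps and triangulating gives 20 facets — an L-shaped prism: outer 26.7 × 12.3 mm, arm thicknesses ≈ 3.4 mm (horizontal) and 7.1 mm (vertical), extruded 9.8 mm in z.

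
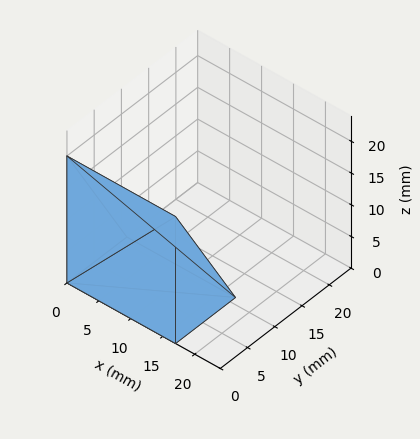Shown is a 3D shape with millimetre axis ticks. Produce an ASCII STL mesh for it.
Reading the render: the shape is a wedge (ramp): 17 × 11 mm base, rising to 20 mm along the y=0 edge and sloping linearly to z=0 at y=11 (dimensions read to the nearest mm from the axis ticks). For the STL, each face is triangulated and given an outward normal.

solid part
  facet normal 0.0000 0.0000 -1.0000
    outer loop
      vertex 17.000 11.000 0.000
      vertex 17.000 0.000 0.000
      vertex 0.000 0.000 0.000
    endloop
  endfacet
  facet normal 0.0000 0.0000 -1.0000
    outer loop
      vertex 0.000 11.000 0.000
      vertex 17.000 11.000 0.000
      vertex 0.000 0.000 0.000
    endloop
  endfacet
  facet normal 0.0000 -1.0000 0.0000
    outer loop
      vertex 0.000 0.000 0.000
      vertex 17.000 0.000 0.000
      vertex 17.000 0.000 20.000
    endloop
  endfacet
  facet normal 0.0000 -1.0000 0.0000
    outer loop
      vertex 0.000 0.000 0.000
      vertex 17.000 0.000 20.000
      vertex 0.000 0.000 20.000
    endloop
  endfacet
  facet normal 0.0000 0.8762 0.4819
    outer loop
      vertex 0.000 0.000 20.000
      vertex 17.000 0.000 20.000
      vertex 17.000 11.000 0.000
    endloop
  endfacet
  facet normal 0.0000 0.8762 0.4819
    outer loop
      vertex 0.000 0.000 20.000
      vertex 17.000 11.000 0.000
      vertex 0.000 11.000 0.000
    endloop
  endfacet
  facet normal -1.0000 0.0000 0.0000
    outer loop
      vertex 0.000 0.000 20.000
      vertex 0.000 11.000 0.000
      vertex 0.000 0.000 0.000
    endloop
  endfacet
  facet normal 1.0000 0.0000 0.0000
    outer loop
      vertex 17.000 0.000 0.000
      vertex 17.000 11.000 0.000
      vertex 17.000 0.000 20.000
    endloop
  endfacet
endsolid part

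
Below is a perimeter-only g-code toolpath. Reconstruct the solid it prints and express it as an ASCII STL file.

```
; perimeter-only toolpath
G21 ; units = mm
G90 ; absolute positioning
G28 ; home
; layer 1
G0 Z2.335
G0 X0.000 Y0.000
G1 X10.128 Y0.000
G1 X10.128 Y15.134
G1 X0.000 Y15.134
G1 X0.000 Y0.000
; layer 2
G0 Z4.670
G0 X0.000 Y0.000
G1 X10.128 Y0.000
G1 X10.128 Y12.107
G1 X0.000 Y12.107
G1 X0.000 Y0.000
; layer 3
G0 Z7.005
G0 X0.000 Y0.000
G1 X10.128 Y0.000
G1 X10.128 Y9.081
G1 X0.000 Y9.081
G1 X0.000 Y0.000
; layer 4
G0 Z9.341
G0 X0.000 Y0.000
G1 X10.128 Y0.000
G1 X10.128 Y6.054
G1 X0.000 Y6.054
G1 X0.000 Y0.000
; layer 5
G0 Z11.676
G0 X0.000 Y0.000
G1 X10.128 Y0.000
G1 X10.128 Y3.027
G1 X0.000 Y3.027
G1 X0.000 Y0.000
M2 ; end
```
solid part
  facet normal 0.0000 0.0000 -1.0000
    outer loop
      vertex 10.128 18.161 0.000
      vertex 10.128 0.000 0.000
      vertex 0.000 0.000 0.000
    endloop
  endfacet
  facet normal 0.0000 0.0000 -1.0000
    outer loop
      vertex 0.000 18.161 0.000
      vertex 10.128 18.161 0.000
      vertex 0.000 0.000 0.000
    endloop
  endfacet
  facet normal 0.0000 -1.0000 0.0000
    outer loop
      vertex 0.000 0.000 0.000
      vertex 10.128 0.000 0.000
      vertex 10.128 0.000 14.011
    endloop
  endfacet
  facet normal 0.0000 -1.0000 0.0000
    outer loop
      vertex 0.000 0.000 0.000
      vertex 10.128 0.000 14.011
      vertex 0.000 0.000 14.011
    endloop
  endfacet
  facet normal 0.0000 0.6108 0.7918
    outer loop
      vertex 0.000 0.000 14.011
      vertex 10.128 0.000 14.011
      vertex 10.128 18.161 0.000
    endloop
  endfacet
  facet normal 0.0000 0.6108 0.7918
    outer loop
      vertex 0.000 0.000 14.011
      vertex 10.128 18.161 0.000
      vertex 0.000 18.161 0.000
    endloop
  endfacet
  facet normal -1.0000 0.0000 0.0000
    outer loop
      vertex 0.000 0.000 14.011
      vertex 0.000 18.161 0.000
      vertex 0.000 0.000 0.000
    endloop
  endfacet
  facet normal 1.0000 0.0000 0.0000
    outer loop
      vertex 10.128 0.000 0.000
      vertex 10.128 18.161 0.000
      vertex 10.128 0.000 14.011
    endloop
  endfacet
endsolid part

The G0 Z moves step by Δz≈2.335 mm. The G1 loops shrink linearly with z, so the solid tapers from its base footprint up to z≈14. Closing with a flat bottom cap and the tapered top and triangulating gives 8 facets — a wedge (ramp): 10.1 × 18.2 mm base, rising to 14 mm along the y=0 edge and sloping linearly to z=0 at y=18.2.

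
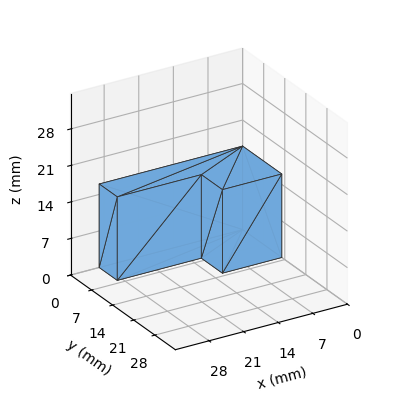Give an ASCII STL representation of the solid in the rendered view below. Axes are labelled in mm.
Reading the render: the shape is an L-shaped prism: outer 29 × 13 mm, arm thicknesses ≈ 6 mm (horizontal) and 12 mm (vertical), extruded 16 mm in z (dimensions read to the nearest mm from the axis ticks). For the STL, each face is triangulated and given an outward normal.

solid part
  facet normal 0.0000 0.0000 -1.0000
    outer loop
      vertex 29.00 6.00 0.00
      vertex 29.00 0.00 0.00
      vertex 0.00 0.00 0.00
    endloop
  endfacet
  facet normal 0.0000 0.0000 -1.0000
    outer loop
      vertex 12.00 6.00 0.00
      vertex 29.00 6.00 0.00
      vertex 0.00 0.00 0.00
    endloop
  endfacet
  facet normal 0.0000 0.0000 -1.0000
    outer loop
      vertex 12.00 13.00 0.00
      vertex 12.00 6.00 0.00
      vertex 0.00 0.00 0.00
    endloop
  endfacet
  facet normal 0.0000 0.0000 -1.0000
    outer loop
      vertex 0.00 13.00 0.00
      vertex 12.00 13.00 0.00
      vertex 0.00 0.00 0.00
    endloop
  endfacet
  facet normal 0.0000 0.0000 1.0000
    outer loop
      vertex 0.00 0.00 16.00
      vertex 29.00 0.00 16.00
      vertex 29.00 6.00 16.00
    endloop
  endfacet
  facet normal 0.0000 0.0000 1.0000
    outer loop
      vertex 0.00 0.00 16.00
      vertex 29.00 6.00 16.00
      vertex 12.00 6.00 16.00
    endloop
  endfacet
  facet normal 0.0000 0.0000 1.0000
    outer loop
      vertex 0.00 0.00 16.00
      vertex 12.00 6.00 16.00
      vertex 12.00 13.00 16.00
    endloop
  endfacet
  facet normal 0.0000 0.0000 1.0000
    outer loop
      vertex 0.00 0.00 16.00
      vertex 12.00 13.00 16.00
      vertex 0.00 13.00 16.00
    endloop
  endfacet
  facet normal 0.0000 -1.0000 0.0000
    outer loop
      vertex 0.00 0.00 0.00
      vertex 29.00 0.00 0.00
      vertex 29.00 0.00 16.00
    endloop
  endfacet
  facet normal 0.0000 -1.0000 0.0000
    outer loop
      vertex 0.00 0.00 0.00
      vertex 29.00 0.00 16.00
      vertex 0.00 0.00 16.00
    endloop
  endfacet
  facet normal 1.0000 0.0000 0.0000
    outer loop
      vertex 29.00 0.00 0.00
      vertex 29.00 6.00 0.00
      vertex 29.00 6.00 16.00
    endloop
  endfacet
  facet normal 1.0000 0.0000 0.0000
    outer loop
      vertex 29.00 0.00 0.00
      vertex 29.00 6.00 16.00
      vertex 29.00 0.00 16.00
    endloop
  endfacet
  facet normal 0.0000 1.0000 0.0000
    outer loop
      vertex 29.00 6.00 0.00
      vertex 12.00 6.00 0.00
      vertex 12.00 6.00 16.00
    endloop
  endfacet
  facet normal 0.0000 1.0000 0.0000
    outer loop
      vertex 29.00 6.00 0.00
      vertex 12.00 6.00 16.00
      vertex 29.00 6.00 16.00
    endloop
  endfacet
  facet normal 1.0000 0.0000 0.0000
    outer loop
      vertex 12.00 6.00 0.00
      vertex 12.00 13.00 0.00
      vertex 12.00 13.00 16.00
    endloop
  endfacet
  facet normal 1.0000 0.0000 0.0000
    outer loop
      vertex 12.00 6.00 0.00
      vertex 12.00 13.00 16.00
      vertex 12.00 6.00 16.00
    endloop
  endfacet
  facet normal 0.0000 1.0000 0.0000
    outer loop
      vertex 12.00 13.00 0.00
      vertex 0.00 13.00 0.00
      vertex 0.00 13.00 16.00
    endloop
  endfacet
  facet normal 0.0000 1.0000 0.0000
    outer loop
      vertex 12.00 13.00 0.00
      vertex 0.00 13.00 16.00
      vertex 12.00 13.00 16.00
    endloop
  endfacet
  facet normal -1.0000 0.0000 0.0000
    outer loop
      vertex 0.00 13.00 0.00
      vertex 0.00 0.00 0.00
      vertex 0.00 0.00 16.00
    endloop
  endfacet
  facet normal -1.0000 0.0000 0.0000
    outer loop
      vertex 0.00 13.00 0.00
      vertex 0.00 0.00 16.00
      vertex 0.00 13.00 16.00
    endloop
  endfacet
endsolid part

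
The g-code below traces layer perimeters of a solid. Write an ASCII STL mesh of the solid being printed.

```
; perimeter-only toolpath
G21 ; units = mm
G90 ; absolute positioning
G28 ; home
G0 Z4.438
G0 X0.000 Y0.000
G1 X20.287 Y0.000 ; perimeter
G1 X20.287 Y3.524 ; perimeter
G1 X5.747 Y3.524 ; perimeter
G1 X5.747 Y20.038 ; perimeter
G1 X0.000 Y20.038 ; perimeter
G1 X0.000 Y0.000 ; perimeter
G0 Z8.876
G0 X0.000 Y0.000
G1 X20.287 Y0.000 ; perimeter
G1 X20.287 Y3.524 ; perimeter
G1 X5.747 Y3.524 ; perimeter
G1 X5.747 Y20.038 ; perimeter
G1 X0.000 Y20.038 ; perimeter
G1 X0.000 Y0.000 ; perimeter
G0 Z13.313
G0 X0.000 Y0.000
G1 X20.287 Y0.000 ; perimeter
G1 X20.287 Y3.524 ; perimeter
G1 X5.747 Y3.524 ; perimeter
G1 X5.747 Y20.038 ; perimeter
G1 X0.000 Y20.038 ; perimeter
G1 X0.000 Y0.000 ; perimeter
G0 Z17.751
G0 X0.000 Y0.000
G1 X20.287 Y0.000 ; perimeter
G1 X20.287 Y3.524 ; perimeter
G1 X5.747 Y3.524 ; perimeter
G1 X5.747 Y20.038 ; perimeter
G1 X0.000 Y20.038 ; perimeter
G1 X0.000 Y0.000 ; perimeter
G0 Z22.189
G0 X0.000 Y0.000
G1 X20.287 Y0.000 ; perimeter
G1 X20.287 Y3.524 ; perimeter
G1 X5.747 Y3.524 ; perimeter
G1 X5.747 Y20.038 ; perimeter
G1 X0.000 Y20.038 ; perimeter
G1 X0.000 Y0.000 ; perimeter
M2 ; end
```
solid part
  facet normal 0.0000 0.0000 -1.0000
    outer loop
      vertex 20.287 3.524 0.000
      vertex 20.287 0.000 0.000
      vertex 0.000 0.000 0.000
    endloop
  endfacet
  facet normal 0.0000 0.0000 -1.0000
    outer loop
      vertex 5.747 3.524 0.000
      vertex 20.287 3.524 0.000
      vertex 0.000 0.000 0.000
    endloop
  endfacet
  facet normal 0.0000 0.0000 -1.0000
    outer loop
      vertex 5.747 20.038 0.000
      vertex 5.747 3.524 0.000
      vertex 0.000 0.000 0.000
    endloop
  endfacet
  facet normal 0.0000 0.0000 -1.0000
    outer loop
      vertex 0.000 20.038 0.000
      vertex 5.747 20.038 0.000
      vertex 0.000 0.000 0.000
    endloop
  endfacet
  facet normal 0.0000 0.0000 1.0000
    outer loop
      vertex 0.000 0.000 22.189
      vertex 20.287 0.000 22.189
      vertex 20.287 3.524 22.189
    endloop
  endfacet
  facet normal 0.0000 0.0000 1.0000
    outer loop
      vertex 0.000 0.000 22.189
      vertex 20.287 3.524 22.189
      vertex 5.747 3.524 22.189
    endloop
  endfacet
  facet normal 0.0000 0.0000 1.0000
    outer loop
      vertex 0.000 0.000 22.189
      vertex 5.747 3.524 22.189
      vertex 5.747 20.038 22.189
    endloop
  endfacet
  facet normal 0.0000 0.0000 1.0000
    outer loop
      vertex 0.000 0.000 22.189
      vertex 5.747 20.038 22.189
      vertex 0.000 20.038 22.189
    endloop
  endfacet
  facet normal 0.0000 -1.0000 0.0000
    outer loop
      vertex 0.000 0.000 0.000
      vertex 20.287 0.000 0.000
      vertex 20.287 0.000 22.189
    endloop
  endfacet
  facet normal 0.0000 -1.0000 0.0000
    outer loop
      vertex 0.000 0.000 0.000
      vertex 20.287 0.000 22.189
      vertex 0.000 0.000 22.189
    endloop
  endfacet
  facet normal 1.0000 0.0000 0.0000
    outer loop
      vertex 20.287 0.000 0.000
      vertex 20.287 3.524 0.000
      vertex 20.287 3.524 22.189
    endloop
  endfacet
  facet normal 1.0000 0.0000 0.0000
    outer loop
      vertex 20.287 0.000 0.000
      vertex 20.287 3.524 22.189
      vertex 20.287 0.000 22.189
    endloop
  endfacet
  facet normal 0.0000 1.0000 0.0000
    outer loop
      vertex 20.287 3.524 0.000
      vertex 5.747 3.524 0.000
      vertex 5.747 3.524 22.189
    endloop
  endfacet
  facet normal 0.0000 1.0000 0.0000
    outer loop
      vertex 20.287 3.524 0.000
      vertex 5.747 3.524 22.189
      vertex 20.287 3.524 22.189
    endloop
  endfacet
  facet normal 1.0000 0.0000 0.0000
    outer loop
      vertex 5.747 3.524 0.000
      vertex 5.747 20.038 0.000
      vertex 5.747 20.038 22.189
    endloop
  endfacet
  facet normal 1.0000 0.0000 0.0000
    outer loop
      vertex 5.747 3.524 0.000
      vertex 5.747 20.038 22.189
      vertex 5.747 3.524 22.189
    endloop
  endfacet
  facet normal 0.0000 1.0000 0.0000
    outer loop
      vertex 5.747 20.038 0.000
      vertex 0.000 20.038 0.000
      vertex 0.000 20.038 22.189
    endloop
  endfacet
  facet normal 0.0000 1.0000 0.0000
    outer loop
      vertex 5.747 20.038 0.000
      vertex 0.000 20.038 22.189
      vertex 5.747 20.038 22.189
    endloop
  endfacet
  facet normal -1.0000 0.0000 0.0000
    outer loop
      vertex 0.000 20.038 0.000
      vertex 0.000 0.000 0.000
      vertex 0.000 0.000 22.189
    endloop
  endfacet
  facet normal -1.0000 0.0000 0.0000
    outer loop
      vertex 0.000 20.038 0.000
      vertex 0.000 0.000 22.189
      vertex 0.000 20.038 22.189
    endloop
  endfacet
endsolid part

The G0 Z moves step by Δz≈4.438 mm. Every layer's G1 loop is the same polygon, so the solid is a straight extrusion of it from z=0 to z≈22.2. Closing with flat bottom and top caps and triangulating gives 20 facets — an L-shaped prism: outer 20.3 × 20 mm, arm thicknesses ≈ 3.52 mm (horizontal) and 5.75 mm (vertical), extruded 22.2 mm in z.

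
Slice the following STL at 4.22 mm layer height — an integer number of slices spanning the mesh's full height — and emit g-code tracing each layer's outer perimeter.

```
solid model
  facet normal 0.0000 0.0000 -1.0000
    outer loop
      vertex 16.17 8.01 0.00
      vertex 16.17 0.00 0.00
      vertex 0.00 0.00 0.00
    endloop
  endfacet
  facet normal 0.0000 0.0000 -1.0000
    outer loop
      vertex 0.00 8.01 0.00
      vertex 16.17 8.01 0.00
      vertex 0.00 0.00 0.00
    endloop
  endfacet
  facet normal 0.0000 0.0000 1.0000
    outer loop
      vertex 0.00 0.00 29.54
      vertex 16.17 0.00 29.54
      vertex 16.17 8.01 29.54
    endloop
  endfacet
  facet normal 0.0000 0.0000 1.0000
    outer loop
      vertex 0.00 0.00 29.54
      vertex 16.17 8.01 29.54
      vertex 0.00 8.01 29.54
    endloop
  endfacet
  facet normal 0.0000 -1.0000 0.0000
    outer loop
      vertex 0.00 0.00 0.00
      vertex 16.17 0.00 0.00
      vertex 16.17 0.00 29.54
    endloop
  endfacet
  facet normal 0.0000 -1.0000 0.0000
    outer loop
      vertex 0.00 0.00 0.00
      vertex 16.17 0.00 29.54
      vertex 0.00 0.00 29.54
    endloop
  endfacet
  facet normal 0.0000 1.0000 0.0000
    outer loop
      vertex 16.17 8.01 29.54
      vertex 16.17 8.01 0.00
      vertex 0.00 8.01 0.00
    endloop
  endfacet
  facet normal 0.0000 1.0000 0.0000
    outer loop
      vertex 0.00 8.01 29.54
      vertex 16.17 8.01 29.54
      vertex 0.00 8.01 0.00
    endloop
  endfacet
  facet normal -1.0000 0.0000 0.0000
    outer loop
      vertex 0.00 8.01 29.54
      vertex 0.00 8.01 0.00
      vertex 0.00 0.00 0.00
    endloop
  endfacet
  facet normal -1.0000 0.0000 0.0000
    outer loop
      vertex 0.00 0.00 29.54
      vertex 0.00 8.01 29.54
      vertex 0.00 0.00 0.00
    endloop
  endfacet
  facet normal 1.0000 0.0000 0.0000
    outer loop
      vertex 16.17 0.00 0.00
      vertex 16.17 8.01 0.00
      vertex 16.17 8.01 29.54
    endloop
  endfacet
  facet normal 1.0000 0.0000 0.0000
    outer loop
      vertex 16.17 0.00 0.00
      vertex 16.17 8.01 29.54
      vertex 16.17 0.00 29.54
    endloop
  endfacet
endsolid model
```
; perimeter-only toolpath
G21 ; units = mm
G90 ; absolute positioning
G28 ; home
; layer 1
G0 Z4.22
G0 X0.00 Y0.00
G1 X16.17 Y0.00
G1 X16.17 Y8.01
G1 X0.00 Y8.01
G1 X0.00 Y0.00
; layer 2
G0 Z8.44
G0 X0.00 Y0.00
G1 X16.17 Y0.00
G1 X16.17 Y8.01
G1 X0.00 Y8.01
G1 X0.00 Y0.00
; layer 3
G0 Z12.66
G0 X0.00 Y0.00
G1 X16.17 Y0.00
G1 X16.17 Y8.01
G1 X0.00 Y8.01
G1 X0.00 Y0.00
; layer 4
G0 Z16.88
G0 X0.00 Y0.00
G1 X16.17 Y0.00
G1 X16.17 Y8.01
G1 X0.00 Y8.01
G1 X0.00 Y0.00
; layer 5
G0 Z21.10
G0 X0.00 Y0.00
G1 X16.17 Y0.00
G1 X16.17 Y8.01
G1 X0.00 Y8.01
G1 X0.00 Y0.00
; layer 6
G0 Z25.32
G0 X0.00 Y0.00
G1 X16.17 Y0.00
G1 X16.17 Y8.01
G1 X0.00 Y8.01
G1 X0.00 Y0.00
; layer 7
G0 Z29.54
G0 X0.00 Y0.00
G1 X16.17 Y0.00
G1 X16.17 Y8.01
G1 X0.00 Y8.01
G1 X0.00 Y0.00
M2 ; end

The solid is a rectangular box, roughly 16.2 × 8.01 mm footprint and 29.5 mm tall. Slicing at Δz = 4.22 mm — 7 equal slices spanning the solid's height, so layer i sits at z = i·h/7 — gives 7 non-empty perimeters. Each is a 4-segment closed polygon; G0 lifts to the layer z and rapids to the start vertex, then G1 traces the edges.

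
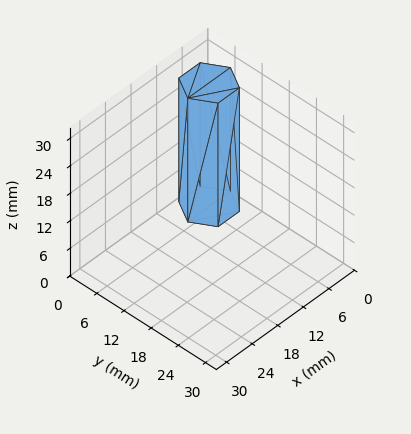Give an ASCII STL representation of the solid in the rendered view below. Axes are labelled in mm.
Reading the render: the shape is a regular 6-sided prism (a cylinder approximated with 6 flat sides), circumscribed radius ≈ 5 mm, height ≈ 27 mm (dimensions read to the nearest mm from the axis ticks). For the STL, each face is triangulated and given an outward normal.

solid part
  facet normal 0.0000 0.0000 -1.0000
    outer loop
      vertex 2.500 9.330 0.000
      vertex 7.500 9.330 0.000
      vertex 10.000 5.000 0.000
    endloop
  endfacet
  facet normal 0.0000 0.0000 -1.0000
    outer loop
      vertex 0.000 5.000 0.000
      vertex 2.500 9.330 0.000
      vertex 10.000 5.000 0.000
    endloop
  endfacet
  facet normal 0.0000 0.0000 -1.0000
    outer loop
      vertex 2.500 0.670 0.000
      vertex 0.000 5.000 0.000
      vertex 10.000 5.000 0.000
    endloop
  endfacet
  facet normal 0.0000 0.0000 -1.0000
    outer loop
      vertex 7.500 0.670 0.000
      vertex 2.500 0.670 0.000
      vertex 10.000 5.000 0.000
    endloop
  endfacet
  facet normal 0.0000 0.0000 1.0000
    outer loop
      vertex 10.000 5.000 27.000
      vertex 7.500 9.330 27.000
      vertex 2.500 9.330 27.000
    endloop
  endfacet
  facet normal 0.0000 0.0000 1.0000
    outer loop
      vertex 10.000 5.000 27.000
      vertex 2.500 9.330 27.000
      vertex 0.000 5.000 27.000
    endloop
  endfacet
  facet normal 0.0000 0.0000 1.0000
    outer loop
      vertex 10.000 5.000 27.000
      vertex 0.000 5.000 27.000
      vertex 2.500 0.670 27.000
    endloop
  endfacet
  facet normal 0.0000 0.0000 1.0000
    outer loop
      vertex 10.000 5.000 27.000
      vertex 2.500 0.670 27.000
      vertex 7.500 0.670 27.000
    endloop
  endfacet
  facet normal 0.8660 0.5000 0.0000
    outer loop
      vertex 10.000 5.000 0.000
      vertex 7.500 9.330 0.000
      vertex 7.500 9.330 27.000
    endloop
  endfacet
  facet normal 0.8660 0.5000 0.0000
    outer loop
      vertex 10.000 5.000 0.000
      vertex 7.500 9.330 27.000
      vertex 10.000 5.000 27.000
    endloop
  endfacet
  facet normal 0.0000 1.0000 0.0000
    outer loop
      vertex 7.500 9.330 0.000
      vertex 2.500 9.330 0.000
      vertex 2.500 9.330 27.000
    endloop
  endfacet
  facet normal 0.0000 1.0000 0.0000
    outer loop
      vertex 7.500 9.330 0.000
      vertex 2.500 9.330 27.000
      vertex 7.500 9.330 27.000
    endloop
  endfacet
  facet normal -0.8660 0.5000 0.0000
    outer loop
      vertex 2.500 9.330 0.000
      vertex 0.000 5.000 0.000
      vertex 0.000 5.000 27.000
    endloop
  endfacet
  facet normal -0.8660 0.5000 0.0000
    outer loop
      vertex 2.500 9.330 0.000
      vertex 0.000 5.000 27.000
      vertex 2.500 9.330 27.000
    endloop
  endfacet
  facet normal -0.8660 -0.5000 0.0000
    outer loop
      vertex 0.000 5.000 0.000
      vertex 2.500 0.670 0.000
      vertex 2.500 0.670 27.000
    endloop
  endfacet
  facet normal -0.8660 -0.5000 0.0000
    outer loop
      vertex 0.000 5.000 0.000
      vertex 2.500 0.670 27.000
      vertex 0.000 5.000 27.000
    endloop
  endfacet
  facet normal 0.0000 -1.0000 0.0000
    outer loop
      vertex 2.500 0.670 0.000
      vertex 7.500 0.670 0.000
      vertex 7.500 0.670 27.000
    endloop
  endfacet
  facet normal 0.0000 -1.0000 0.0000
    outer loop
      vertex 2.500 0.670 0.000
      vertex 7.500 0.670 27.000
      vertex 2.500 0.670 27.000
    endloop
  endfacet
  facet normal 0.8660 -0.5000 0.0000
    outer loop
      vertex 7.500 0.670 0.000
      vertex 10.000 5.000 0.000
      vertex 10.000 5.000 27.000
    endloop
  endfacet
  facet normal 0.8660 -0.5000 0.0000
    outer loop
      vertex 7.500 0.670 0.000
      vertex 10.000 5.000 27.000
      vertex 7.500 0.670 27.000
    endloop
  endfacet
endsolid part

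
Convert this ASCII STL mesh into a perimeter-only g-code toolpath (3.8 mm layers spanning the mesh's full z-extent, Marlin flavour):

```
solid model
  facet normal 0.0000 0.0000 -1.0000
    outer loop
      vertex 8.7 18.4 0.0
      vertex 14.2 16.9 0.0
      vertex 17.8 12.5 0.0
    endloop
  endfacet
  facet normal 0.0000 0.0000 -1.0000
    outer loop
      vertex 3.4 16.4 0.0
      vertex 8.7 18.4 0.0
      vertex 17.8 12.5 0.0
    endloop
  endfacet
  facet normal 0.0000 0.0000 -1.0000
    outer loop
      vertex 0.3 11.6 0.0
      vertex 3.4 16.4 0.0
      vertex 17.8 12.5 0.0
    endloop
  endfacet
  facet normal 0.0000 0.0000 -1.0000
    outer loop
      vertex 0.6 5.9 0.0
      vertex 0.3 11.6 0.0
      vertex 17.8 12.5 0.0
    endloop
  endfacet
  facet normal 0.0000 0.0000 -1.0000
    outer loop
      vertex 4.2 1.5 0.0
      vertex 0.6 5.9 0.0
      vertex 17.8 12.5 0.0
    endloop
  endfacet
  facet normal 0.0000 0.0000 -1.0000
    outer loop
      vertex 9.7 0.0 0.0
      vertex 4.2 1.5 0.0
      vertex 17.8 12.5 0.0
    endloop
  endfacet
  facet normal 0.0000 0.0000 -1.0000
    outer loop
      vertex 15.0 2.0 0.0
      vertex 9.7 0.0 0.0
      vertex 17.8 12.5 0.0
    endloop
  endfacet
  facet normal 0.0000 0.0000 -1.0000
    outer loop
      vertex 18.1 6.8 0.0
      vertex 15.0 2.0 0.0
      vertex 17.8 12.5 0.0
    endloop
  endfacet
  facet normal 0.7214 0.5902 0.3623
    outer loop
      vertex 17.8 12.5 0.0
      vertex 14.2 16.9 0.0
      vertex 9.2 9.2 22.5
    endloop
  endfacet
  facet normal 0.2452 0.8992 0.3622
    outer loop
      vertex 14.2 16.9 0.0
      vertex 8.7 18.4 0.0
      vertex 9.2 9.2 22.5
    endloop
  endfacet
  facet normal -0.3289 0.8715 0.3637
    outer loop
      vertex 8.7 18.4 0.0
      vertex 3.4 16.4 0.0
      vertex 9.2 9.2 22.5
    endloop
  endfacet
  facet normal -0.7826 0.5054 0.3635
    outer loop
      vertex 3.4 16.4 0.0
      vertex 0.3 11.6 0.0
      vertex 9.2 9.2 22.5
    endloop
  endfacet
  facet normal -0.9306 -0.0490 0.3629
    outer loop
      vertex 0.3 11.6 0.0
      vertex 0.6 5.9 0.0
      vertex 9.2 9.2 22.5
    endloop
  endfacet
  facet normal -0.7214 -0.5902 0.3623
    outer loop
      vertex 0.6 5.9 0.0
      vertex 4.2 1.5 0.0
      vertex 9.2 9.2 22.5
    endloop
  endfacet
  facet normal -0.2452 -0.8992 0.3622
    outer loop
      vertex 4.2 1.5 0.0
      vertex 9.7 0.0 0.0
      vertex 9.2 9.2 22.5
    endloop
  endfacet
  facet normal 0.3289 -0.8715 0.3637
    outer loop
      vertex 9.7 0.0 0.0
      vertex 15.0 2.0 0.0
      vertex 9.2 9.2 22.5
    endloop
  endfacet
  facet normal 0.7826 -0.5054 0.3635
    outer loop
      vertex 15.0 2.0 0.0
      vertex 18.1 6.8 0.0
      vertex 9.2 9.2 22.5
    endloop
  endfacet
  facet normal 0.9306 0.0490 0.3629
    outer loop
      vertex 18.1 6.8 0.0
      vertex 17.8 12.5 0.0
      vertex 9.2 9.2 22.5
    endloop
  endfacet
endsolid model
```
; perimeter-only toolpath
G21 ; units = mm
G90 ; absolute positioning
G28 ; home
; layer 1
G0 Z3.8
G0 X16.4 Y12.0
G1 X13.4 Y15.6
G1 X8.8 Y16.9
G1 X4.4 Y15.2
G1 X1.8 Y11.2
G1 X2.0 Y6.4
G1 X5.0 Y2.8
G1 X9.6 Y1.5
G1 X14.0 Y3.2
G1 X16.6 Y7.2
G1 X16.4 Y12.0
; layer 2
G0 Z7.5
G0 X14.9 Y11.4
G1 X12.5 Y14.3
G1 X8.9 Y15.3
G1 X5.3 Y14.0
G1 X3.3 Y10.8
G1 X3.5 Y7.0
G1 X5.9 Y4.1
G1 X9.5 Y3.1
G1 X13.1 Y4.4
G1 X15.1 Y7.6
G1 X14.9 Y11.4
; layer 3
G0 Z11.2
G0 X13.5 Y10.8
G1 X11.7 Y13.0
G1 X8.9 Y13.8
G1 X6.3 Y12.8
G1 X4.8 Y10.4
G1 X4.9 Y7.5
G1 X6.7 Y5.3
G1 X9.4 Y4.6
G1 X12.1 Y5.6
G1 X13.7 Y8.0
G1 X13.5 Y10.8
; layer 4
G0 Z15.0
G0 X12.1 Y10.3
G1 X10.9 Y11.8
G1 X9.0 Y12.3
G1 X7.3 Y11.6
G1 X6.2 Y10.0
G1 X6.3 Y8.1
G1 X7.5 Y6.6
G1 X9.4 Y6.1
G1 X11.1 Y6.8
G1 X12.2 Y8.4
G1 X12.1 Y10.3
; layer 5
G0 Z18.8
G0 X10.6 Y9.8
G1 X10.0 Y10.5
G1 X9.1 Y10.7
G1 X8.2 Y10.4
G1 X7.7 Y9.6
G1 X7.8 Y8.6
G1 X8.4 Y7.9
G1 X9.3 Y7.7
G1 X10.2 Y8.0
G1 X10.7 Y8.8
G1 X10.6 Y9.8
M2 ; end

The solid is a regular 10-sided pyramid, base circumscribed radius ≈ 9.2 mm, apex at z ≈ 22.5 mm. Slicing at Δz = 3.8 mm — 6 equal slices spanning the solid's height, so layer i sits at z = i·h/6 — gives 5 non-empty perimeters. Each is a 10-segment closed polygon; G0 lifts to the layer z and rapids to the start vertex, then G1 traces the edges. The cross-section shrinks linearly with z (the slice at the apex is degenerate and omitted).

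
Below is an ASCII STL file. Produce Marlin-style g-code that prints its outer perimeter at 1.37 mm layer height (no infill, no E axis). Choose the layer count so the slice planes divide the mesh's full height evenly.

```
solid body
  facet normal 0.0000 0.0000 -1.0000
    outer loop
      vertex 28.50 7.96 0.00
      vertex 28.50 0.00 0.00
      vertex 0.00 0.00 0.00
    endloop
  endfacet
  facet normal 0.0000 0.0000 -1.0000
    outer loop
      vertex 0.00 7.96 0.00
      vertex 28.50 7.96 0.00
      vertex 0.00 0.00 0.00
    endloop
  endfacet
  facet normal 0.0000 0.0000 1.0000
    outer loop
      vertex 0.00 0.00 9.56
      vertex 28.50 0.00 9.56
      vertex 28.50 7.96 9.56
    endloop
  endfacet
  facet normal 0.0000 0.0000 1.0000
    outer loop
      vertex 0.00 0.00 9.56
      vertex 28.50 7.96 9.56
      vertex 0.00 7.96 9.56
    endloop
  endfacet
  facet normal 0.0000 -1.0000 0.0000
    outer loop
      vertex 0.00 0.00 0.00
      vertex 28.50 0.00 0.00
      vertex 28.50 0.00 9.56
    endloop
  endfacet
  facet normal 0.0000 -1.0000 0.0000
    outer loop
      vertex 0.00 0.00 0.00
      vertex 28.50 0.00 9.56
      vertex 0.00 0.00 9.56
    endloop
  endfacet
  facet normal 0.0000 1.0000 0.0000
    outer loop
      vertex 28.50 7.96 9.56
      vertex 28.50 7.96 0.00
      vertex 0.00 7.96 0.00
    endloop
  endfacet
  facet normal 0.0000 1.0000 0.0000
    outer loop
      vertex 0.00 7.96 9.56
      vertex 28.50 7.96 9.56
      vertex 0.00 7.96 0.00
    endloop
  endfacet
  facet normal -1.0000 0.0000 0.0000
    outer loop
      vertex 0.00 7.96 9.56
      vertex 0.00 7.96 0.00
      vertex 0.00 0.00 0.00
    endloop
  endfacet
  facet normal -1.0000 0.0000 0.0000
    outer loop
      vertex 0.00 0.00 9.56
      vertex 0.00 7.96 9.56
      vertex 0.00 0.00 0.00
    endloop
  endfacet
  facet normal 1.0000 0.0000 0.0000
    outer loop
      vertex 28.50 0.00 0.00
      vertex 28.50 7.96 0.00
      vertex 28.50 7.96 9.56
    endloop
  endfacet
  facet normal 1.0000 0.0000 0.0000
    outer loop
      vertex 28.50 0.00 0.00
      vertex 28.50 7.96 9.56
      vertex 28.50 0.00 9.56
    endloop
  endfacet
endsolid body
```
; perimeter-only toolpath
G21 ; units = mm
G90 ; absolute positioning
G28 ; home
; layer 1
G0 Z1.37
G0 X0.00 Y0.00
G1 X28.50 Y0.00
G1 X28.50 Y7.96
G1 X0.00 Y7.96
G1 X0.00 Y0.00
; layer 2
G0 Z2.73
G0 X0.00 Y0.00
G1 X28.50 Y0.00
G1 X28.50 Y7.96
G1 X0.00 Y7.96
G1 X0.00 Y0.00
; layer 3
G0 Z4.10
G0 X0.00 Y0.00
G1 X28.50 Y0.00
G1 X28.50 Y7.96
G1 X0.00 Y7.96
G1 X0.00 Y0.00
; layer 4
G0 Z5.46
G0 X0.00 Y0.00
G1 X28.50 Y0.00
G1 X28.50 Y7.96
G1 X0.00 Y7.96
G1 X0.00 Y0.00
; layer 5
G0 Z6.83
G0 X0.00 Y0.00
G1 X28.50 Y0.00
G1 X28.50 Y7.96
G1 X0.00 Y7.96
G1 X0.00 Y0.00
; layer 6
G0 Z8.19
G0 X0.00 Y0.00
G1 X28.50 Y0.00
G1 X28.50 Y7.96
G1 X0.00 Y7.96
G1 X0.00 Y0.00
; layer 7
G0 Z9.56
G0 X0.00 Y0.00
G1 X28.50 Y0.00
G1 X28.50 Y7.96
G1 X0.00 Y7.96
G1 X0.00 Y0.00
M2 ; end

The solid is a rectangular box, roughly 28.5 × 7.96 mm footprint and 9.56 mm tall. Slicing at Δz = 1.37 mm — 7 equal slices spanning the solid's height, so layer i sits at z = i·h/7 — gives 7 non-empty perimeters. Each is a 4-segment closed polygon; G0 lifts to the layer z and rapids to the start vertex, then G1 traces the edges.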